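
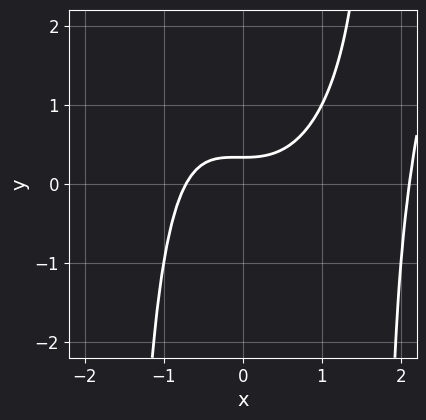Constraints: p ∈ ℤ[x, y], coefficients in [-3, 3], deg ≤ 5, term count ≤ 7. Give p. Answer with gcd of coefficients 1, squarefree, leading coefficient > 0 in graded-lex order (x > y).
x^4 - 2*x^3 - x^2*y + 3*y - 1

(a) The degree is 4 — no degree-3 curve has this shape.
(b) Matching integer coefficients to the picture gives p.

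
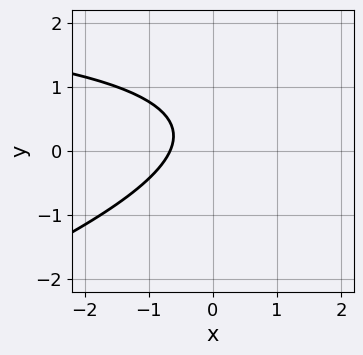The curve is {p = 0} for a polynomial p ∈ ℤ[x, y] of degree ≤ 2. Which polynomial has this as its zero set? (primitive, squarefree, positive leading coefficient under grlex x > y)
Degree: the shape is more complex than any degree-1 curve, so deg p = 2.
Reading off the gridlines: it misses every integer gridline on the y-axis.
Assembling these constraints gives the stated polynomial.

x*y - 3*y^2 - 3*x + 2*y - 2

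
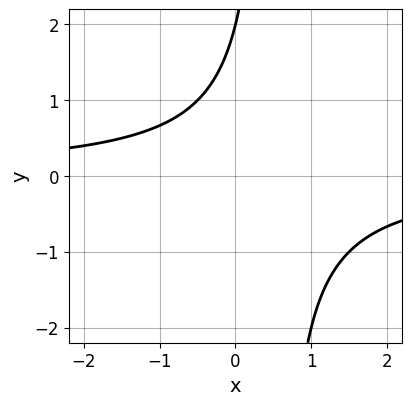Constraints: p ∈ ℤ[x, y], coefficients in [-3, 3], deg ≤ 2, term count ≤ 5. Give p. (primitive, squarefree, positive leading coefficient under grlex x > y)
2*x*y - y + 2

Degree: no degree-1 curve has this shape, so deg p = 2.
From the visible intercepts: it misses every integer gridline on the x-axis; one y-axis crossing is at y = 2.
Matching integer coefficients to the picture gives p.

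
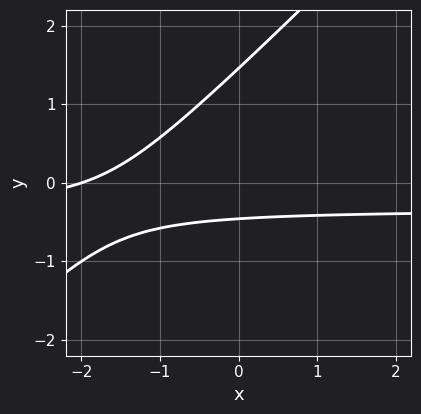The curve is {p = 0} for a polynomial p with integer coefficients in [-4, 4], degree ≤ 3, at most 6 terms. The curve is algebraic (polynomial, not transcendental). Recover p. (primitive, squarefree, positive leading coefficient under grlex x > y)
3*x*y - 3*y^2 + x + 3*y + 2

1. Degree: the shape is more complex than any degree-1 curve, so deg p = 2.
2. From the visible intercepts: it crosses the x-axis at the gridline x = -2.
3. Fitting integer coefficients to these (and the overall shape) gives p.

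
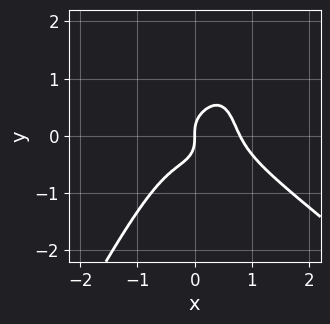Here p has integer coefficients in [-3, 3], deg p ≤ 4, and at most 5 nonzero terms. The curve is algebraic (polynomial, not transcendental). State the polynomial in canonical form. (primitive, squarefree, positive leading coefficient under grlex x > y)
(a) The degree is 4 — a generic line meets the curve in up to 4 points.
(b) Against the integer gridlines: it crosses the y-axis at the gridline y = 0; it crosses the x-axis at the gridline x = 0.
(c) The integer polynomial consistent with all of this is the stated p.

2*x^4 + 3*x^3*y - x*y^3 + 2*y^3 - x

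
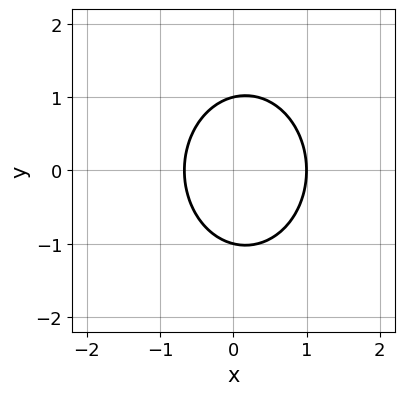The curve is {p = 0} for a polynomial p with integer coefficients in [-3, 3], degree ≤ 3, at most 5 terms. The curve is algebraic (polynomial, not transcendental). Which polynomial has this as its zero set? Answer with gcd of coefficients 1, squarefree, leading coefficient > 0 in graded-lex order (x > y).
(a) The degree is 2 — the shape is more complex than any degree-1 curve.
(b) Symmetries: mirror symmetry y ↦ −y ⇒ only even powers of y.
(c) Against the integer gridlines: one x-axis crossing is at x = 1; the y-axis gridline crossings are at y ∈ {-1, 1}.
(d) The integer polynomial consistent with all of this is the stated p.

3*x^2 + 2*y^2 - x - 2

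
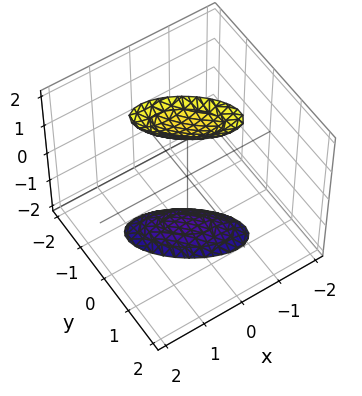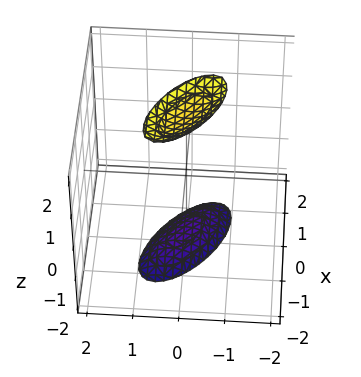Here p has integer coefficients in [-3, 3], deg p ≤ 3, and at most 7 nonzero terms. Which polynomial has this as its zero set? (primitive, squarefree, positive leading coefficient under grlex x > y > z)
1. The picture has 2 separate pieces. Treating them together as one polynomial.
2. Degree: a generic line meets the surface in up to 2 points, so deg p = 2.
3. Checking where it meets the axes: it misses every integer gridline on the y-axis; no x-intercept at any integer in the box.
4. Fitting integer coefficients to these (and the overall shape) gives p.

2*x^2 + 3*x*y + 3*y^2 - z^2 + 3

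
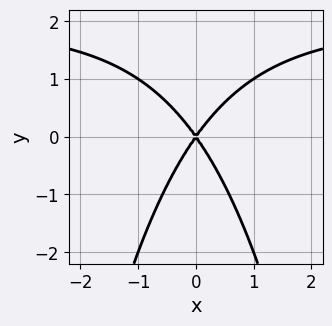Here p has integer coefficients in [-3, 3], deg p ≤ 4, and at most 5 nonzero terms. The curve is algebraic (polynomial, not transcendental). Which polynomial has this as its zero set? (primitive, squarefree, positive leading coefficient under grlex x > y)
(a) Degree: no degree-2 curve has this shape, so deg p = 3.
(b) Symmetries: it's symmetric under x → −x, forcing even powers of x.
(c) Reading off the gridlines: it crosses the y-axis at the gridline y = 0; it meets the x-axis at x = 0 (among the integer gridlines).
(d) Matching integer coefficients to the picture gives p.

x^2*y - 2*x^2 + y^2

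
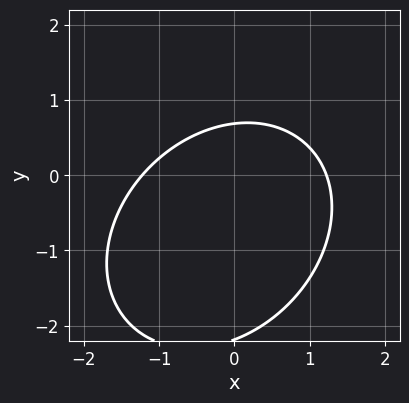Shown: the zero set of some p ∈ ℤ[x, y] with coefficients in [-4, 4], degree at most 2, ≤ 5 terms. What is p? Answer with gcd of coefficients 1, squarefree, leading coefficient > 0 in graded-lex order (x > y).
2*x^2 - x*y + 2*y^2 + 3*y - 3

1. The degree is 2 — a generic line meets the curve in up to 2 points.
2. Putting this together gives p.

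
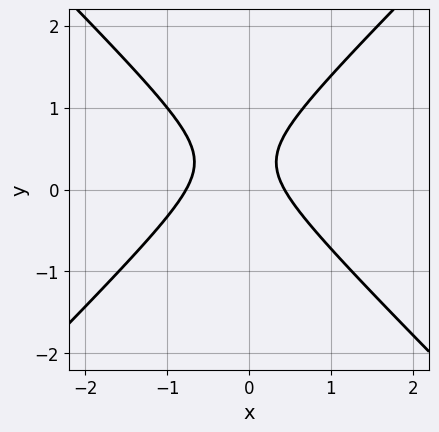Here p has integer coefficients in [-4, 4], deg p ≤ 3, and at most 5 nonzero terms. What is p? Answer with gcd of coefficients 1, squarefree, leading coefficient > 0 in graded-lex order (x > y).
First, deg p = 2. The shape is more complex than any degree-1 curve.
Next, reading off the gridlines: it misses every integer gridline on the y-axis.
Finally, putting this together gives p.

3*x^2 - 3*y^2 + x + 2*y - 1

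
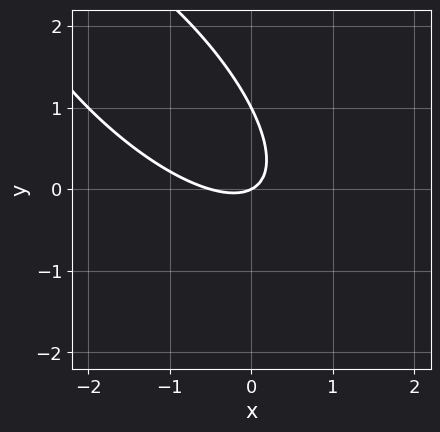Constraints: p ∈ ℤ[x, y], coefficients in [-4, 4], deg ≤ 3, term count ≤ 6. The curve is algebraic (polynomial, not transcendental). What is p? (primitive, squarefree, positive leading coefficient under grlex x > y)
2*x^2 + 3*x*y + 2*y^2 + x - 2*y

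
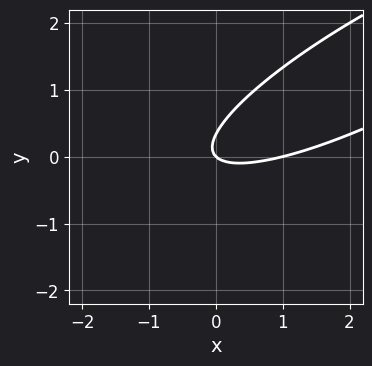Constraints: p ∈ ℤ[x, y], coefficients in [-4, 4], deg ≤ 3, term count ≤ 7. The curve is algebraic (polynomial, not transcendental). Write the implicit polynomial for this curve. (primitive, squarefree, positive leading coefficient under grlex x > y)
1. deg p = 2.
2. Reading off the gridlines: among the integer gridlines, it crosses the x-axis at x ∈ {0, 1}; it crosses the y-axis at the gridline y = 0.
3. Assembling these constraints gives the stated polynomial.

x^2 - 3*x*y + 3*y^2 - x - y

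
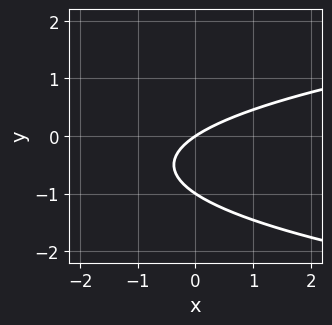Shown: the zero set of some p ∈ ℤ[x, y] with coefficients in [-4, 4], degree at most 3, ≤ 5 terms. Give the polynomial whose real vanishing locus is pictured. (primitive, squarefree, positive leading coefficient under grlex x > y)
3*y^2 - 2*x + 3*y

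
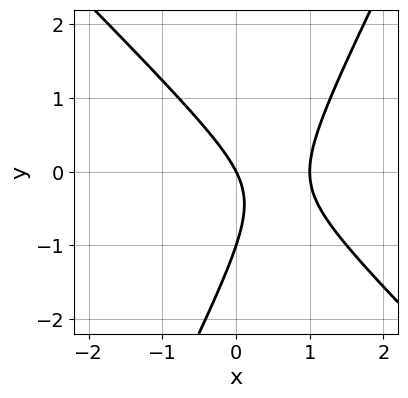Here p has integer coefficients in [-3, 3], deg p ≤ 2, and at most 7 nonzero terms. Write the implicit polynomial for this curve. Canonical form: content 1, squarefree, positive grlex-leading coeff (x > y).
2*x^2 + x*y - y^2 - 2*x - y

(a) deg p = 2.
(b) From the visible intercepts: among the integer gridlines, it crosses the y-axis at y ∈ {-1, 0}; the x-axis gridline crossings are at x ∈ {0, 1}.
(c) Matching integer coefficients to the picture gives p.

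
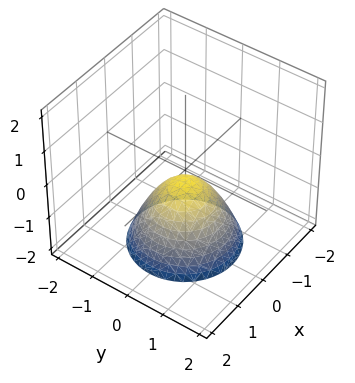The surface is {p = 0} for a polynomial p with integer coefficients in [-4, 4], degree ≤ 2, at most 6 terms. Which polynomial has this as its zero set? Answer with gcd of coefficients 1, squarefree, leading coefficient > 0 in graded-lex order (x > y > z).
1. The degree is 2 — no degree-1 surface has this shape.
2. Symmetries: the z-axis is an axis of rotation, so x and y enter only as x² + y².
3. Reading off the gridlines: no y-intercept at any integer in the box; a circular section at z = -2 has radius between 1 and 2.
4. Solving for integer coefficients yields p as stated.

3*x^2 + 3*y^2 + 3*z + 1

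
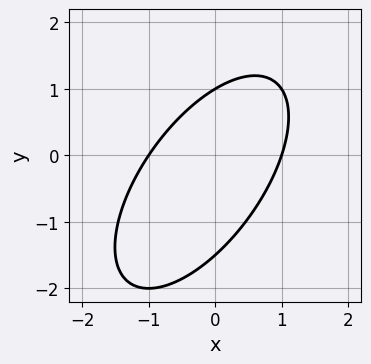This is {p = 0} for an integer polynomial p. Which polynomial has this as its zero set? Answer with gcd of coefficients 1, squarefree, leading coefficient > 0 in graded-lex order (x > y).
3*x^2 - 3*x*y + 2*y^2 + y - 3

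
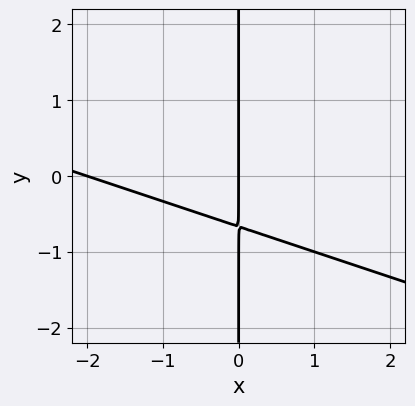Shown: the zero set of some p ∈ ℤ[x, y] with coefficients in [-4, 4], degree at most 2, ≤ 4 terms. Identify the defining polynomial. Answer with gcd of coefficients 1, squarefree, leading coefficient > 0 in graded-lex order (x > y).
First, degree: no degree-1 curve has this shape, so deg p = 2.
Then, against the integer gridlines: among the integer gridlines, it crosses the x-axis at x ∈ {-2, 0}; the visible y-axis segment lies entirely on the curve.
Finally, these observations pin down the coefficients.

x^2 + 3*x*y + 2*x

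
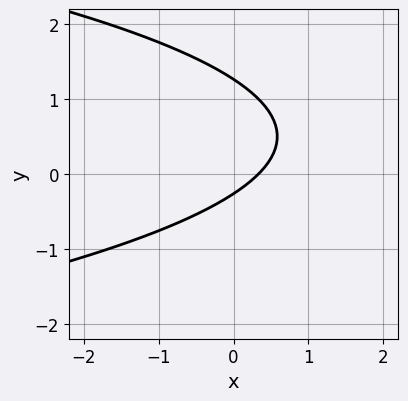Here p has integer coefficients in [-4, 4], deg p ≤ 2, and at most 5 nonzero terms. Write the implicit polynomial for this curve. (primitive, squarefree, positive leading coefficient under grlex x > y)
3*y^2 + 3*x - 3*y - 1

(a) Degree: no degree-1 curve has this shape, so deg p = 2.
(b) The integer polynomial consistent with all of this is the stated p.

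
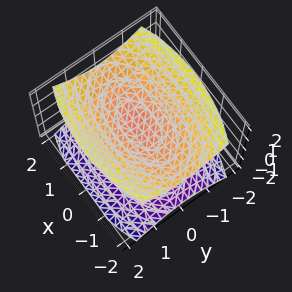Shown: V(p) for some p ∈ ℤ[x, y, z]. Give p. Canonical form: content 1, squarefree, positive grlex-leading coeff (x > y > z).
First, I count 2 distinct pieces. They look like related sheets of one shape, so recover p as a whole.
Then, the degree is 2 — two sheets facing apart; a quadric.
Then, symmetries: it's symmetric under y → −y, forcing even powers of y; mirror symmetry x ↦ −x ⇒ only even powers of x; the z ↦ −z reflection is a symmetry, so z appears only in even powers.
Then, from the visible intercepts: the surface avoids every integer x-axis point in the box; no y-intercept at any integer in the box.
Finally, matching integer coefficients to the picture gives p.

x^2 + 3*y^2 - 3*z^2 + 1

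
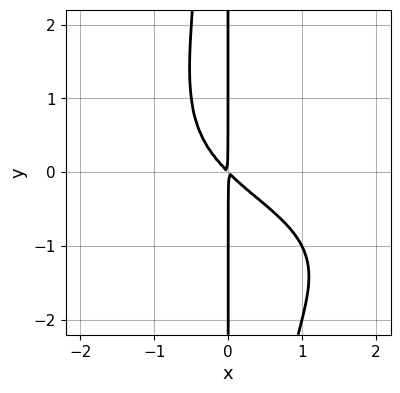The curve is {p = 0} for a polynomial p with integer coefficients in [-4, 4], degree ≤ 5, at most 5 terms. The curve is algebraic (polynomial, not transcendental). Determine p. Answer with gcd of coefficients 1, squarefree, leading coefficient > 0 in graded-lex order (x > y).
x^2*y^2 + x^2*y + 2*x^2 + 2*x*y

(a) deg p = 4. A generic line meets the curve in up to 4 points.
(b) Observable constraints: every point of the y-axis in the box is on the curve.
(c) Matching integer coefficients to the picture gives p.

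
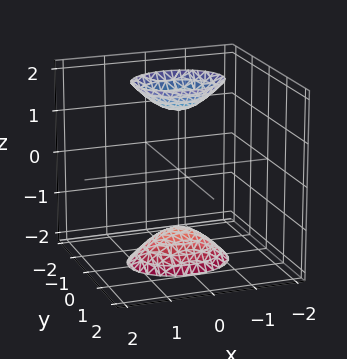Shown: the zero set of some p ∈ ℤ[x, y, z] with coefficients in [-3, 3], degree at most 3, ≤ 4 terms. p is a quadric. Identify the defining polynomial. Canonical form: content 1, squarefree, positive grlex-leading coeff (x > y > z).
2*x^2 + 3*y^2 - z^2 + 2

There are 2 components.
deg p = 2.
Symmetries: it's symmetric under x → −x, forcing even powers of x; mirror symmetry z ↦ −z ⇒ only even powers of z; the y ↦ −y reflection is a symmetry, so y appears only in even powers.
From the axis intercepts and sections: the surface avoids every integer x-axis point in the box; the surface avoids every integer y-axis point in the box.
Solving for integer coefficients yields p as stated.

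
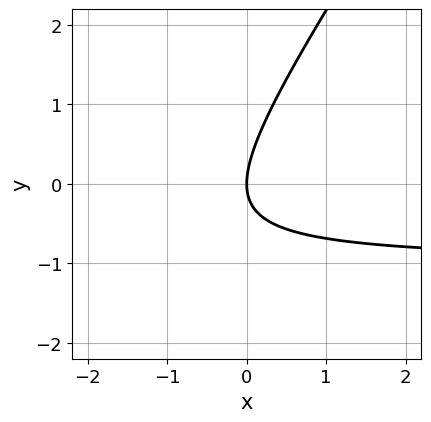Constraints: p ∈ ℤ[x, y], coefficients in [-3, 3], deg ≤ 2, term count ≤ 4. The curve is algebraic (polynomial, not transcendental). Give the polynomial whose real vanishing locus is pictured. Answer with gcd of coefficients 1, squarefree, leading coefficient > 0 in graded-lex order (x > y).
3*x*y - 2*y^2 + 3*x

(a) deg p = 2. No degree-1 curve has this shape.
(b) Reading off the gridlines: it meets the y-axis at y = 0 (among the integer gridlines); one x-axis crossing is at x = 0.
(c) The integer polynomial consistent with all of this is the stated p.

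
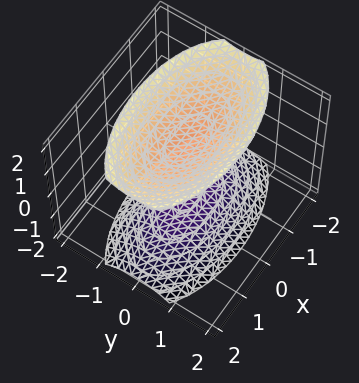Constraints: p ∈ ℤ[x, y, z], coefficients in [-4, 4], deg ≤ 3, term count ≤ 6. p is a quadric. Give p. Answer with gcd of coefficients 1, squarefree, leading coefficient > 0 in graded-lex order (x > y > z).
x^2 + 3*y^2 - 2*z^2 + 3

First, the picture has 2 separate pieces. They look like related sheets of one shape, so recover p as a whole.
Next, degree: two separate bowl-shaped sheets opening away from each other; a quadric, so deg p = 2.
Then, symmetries: mirror symmetry y ↦ −y ⇒ only even powers of y; mirror symmetry z ↦ −z ⇒ only even powers of z; the x ↦ −x reflection is a symmetry, so x appears only in even powers.
Then, observable constraints: the surface avoids every integer y-axis point in the box; the surface avoids every integer x-axis point in the box.
Finally, putting this together gives p.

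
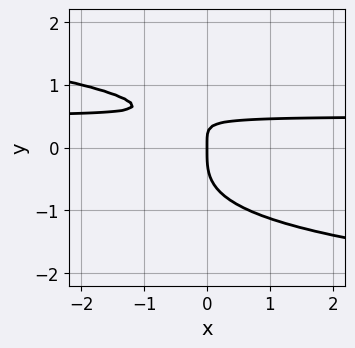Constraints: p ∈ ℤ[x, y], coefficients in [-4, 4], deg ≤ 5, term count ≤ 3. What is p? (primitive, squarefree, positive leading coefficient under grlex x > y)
First, the degree is 4 — a generic line meets the curve in up to 4 points.
Next, from the axis intercepts and sections: it meets the x-axis at x = 0 (among the integer gridlines); one y-axis crossing is at y = 0.
Finally, fitting integer coefficients to these (and the overall shape) gives p.

2*y^4 + 2*x*y - x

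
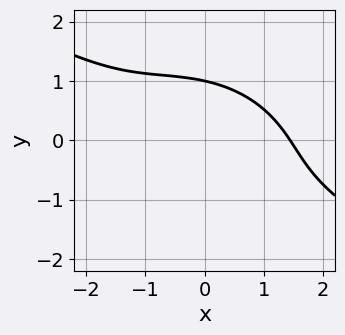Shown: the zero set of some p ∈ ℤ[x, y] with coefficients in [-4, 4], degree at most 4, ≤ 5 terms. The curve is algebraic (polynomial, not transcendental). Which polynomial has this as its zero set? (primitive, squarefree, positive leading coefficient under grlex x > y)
x^3 + 2*x^2*y + 2*x*y^2 + 3*y^3 - 3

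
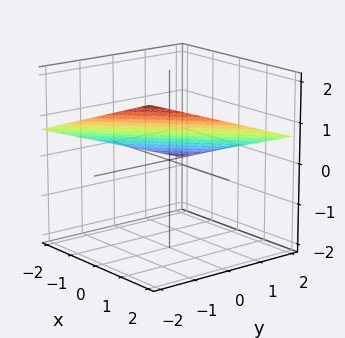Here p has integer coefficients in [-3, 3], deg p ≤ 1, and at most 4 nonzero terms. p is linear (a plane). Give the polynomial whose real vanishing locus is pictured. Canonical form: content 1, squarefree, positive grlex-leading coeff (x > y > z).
x - y - 3*z + 2

The degree is 1 — every cross-section is a straight line — this is a plane.
Against the integer gridlines: it crosses the x-axis at the gridline x = -2; it crosses the y-axis at the gridline y = 2.
Together with the visible shape, these determine p as stated.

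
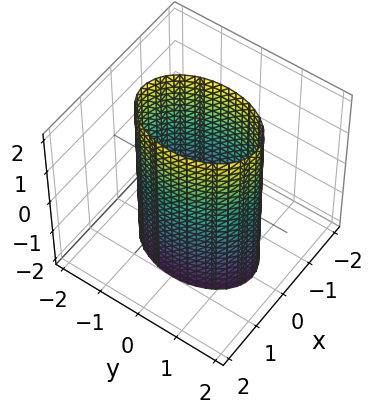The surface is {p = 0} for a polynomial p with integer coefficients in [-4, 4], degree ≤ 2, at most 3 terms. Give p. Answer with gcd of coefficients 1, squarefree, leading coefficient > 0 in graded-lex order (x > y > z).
2*x^2 + y^2 - 2

(a) Degree: constant cross-section along one axis; a quadric, so deg p = 2.
(b) Symmetries: the z ↦ −z reflection is a symmetry, so z appears only in even powers; mirror symmetry y ↦ −y ⇒ only even powers of y; the x ↦ −x reflection is a symmetry, so x appears only in even powers.
(c) Against the integer gridlines: it misses every integer gridline on the z-axis; the x-axis gridline crossings are at x ∈ {-1, 1}.
(d) Solving for integer coefficients yields p as stated.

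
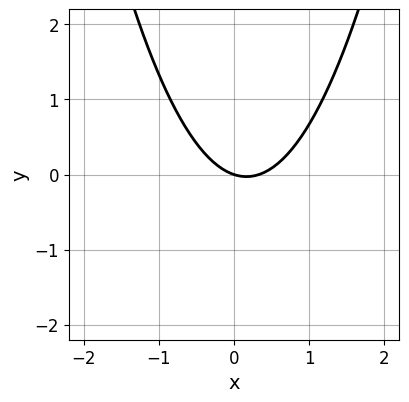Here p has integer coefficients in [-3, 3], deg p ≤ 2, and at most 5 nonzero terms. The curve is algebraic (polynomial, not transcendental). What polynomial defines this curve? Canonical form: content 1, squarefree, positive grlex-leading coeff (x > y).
3*x^2 - x - 3*y

First, the degree is 2 — no degree-1 curve has this shape.
Next, against the integer gridlines: one x-axis crossing is at x = 0; it crosses the y-axis at the gridline y = 0.
Finally, together with the visible shape, these determine p as stated.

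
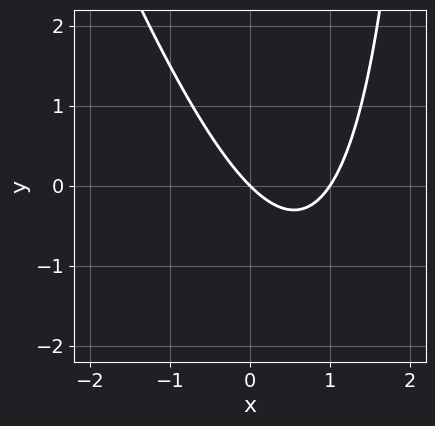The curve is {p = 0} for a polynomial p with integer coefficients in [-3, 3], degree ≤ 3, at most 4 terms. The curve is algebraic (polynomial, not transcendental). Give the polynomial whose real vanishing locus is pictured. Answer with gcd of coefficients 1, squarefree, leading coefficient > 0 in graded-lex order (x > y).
3*x^2 + x*y - 3*x - 3*y

(a) Degree: the shape is more complex than any degree-1 curve, so deg p = 2.
(b) Observable constraints: the x-axis gridline crossings are at x ∈ {0, 1}; one y-axis crossing is at y = 0.
(c) Together with the visible shape, these determine p as stated.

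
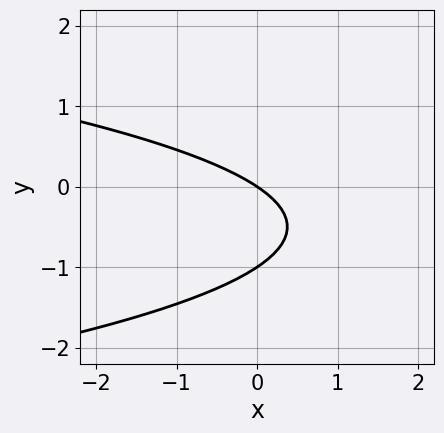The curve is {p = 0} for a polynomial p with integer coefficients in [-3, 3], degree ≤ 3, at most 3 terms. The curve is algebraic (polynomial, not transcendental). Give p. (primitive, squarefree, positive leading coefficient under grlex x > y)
(a) Degree: the shape is more complex than any degree-1 curve, so deg p = 2.
(b) From the visible intercepts: one x-axis crossing is at x = 0; among the integer gridlines, it crosses the y-axis at y ∈ {-1, 0}.
(c) Together with the visible shape, these determine p as stated.

3*y^2 + 2*x + 3*y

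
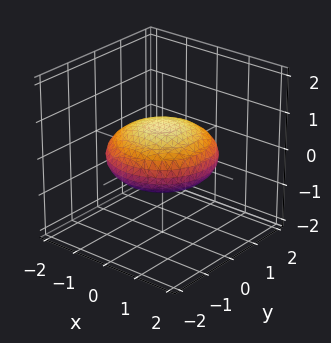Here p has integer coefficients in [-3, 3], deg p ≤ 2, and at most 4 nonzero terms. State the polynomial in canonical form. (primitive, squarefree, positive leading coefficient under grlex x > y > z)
1. deg p = 2.
2. Symmetries: rotational symmetry about the z-axis ⇒ p depends on x, y only through x² + y².
3. From the visible intercepts: a circular section at z = 0 has radius between 1 and 2.
4. Solving for integer coefficients yields p as stated.

x^2 + y^2 + 3*z^2 - 2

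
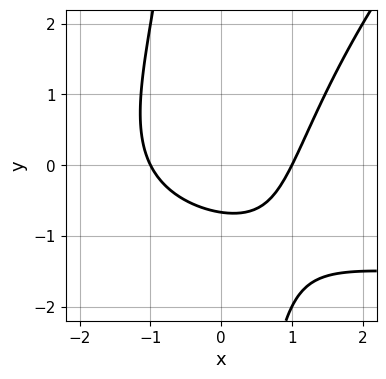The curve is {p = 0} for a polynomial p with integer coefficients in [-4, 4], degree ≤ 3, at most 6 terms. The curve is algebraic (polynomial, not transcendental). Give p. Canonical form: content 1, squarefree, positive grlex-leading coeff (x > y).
First, degree: the shape is more complex than any degree-2 curve, so deg p = 3.
Next, checking where it meets the axes: among the integer gridlines, it crosses the x-axis at x ∈ {-1, 1}.
Finally, assembling these constraints gives the stated polynomial.

x^2*y - x*y^2 + 2*x^2 - 3*y - 2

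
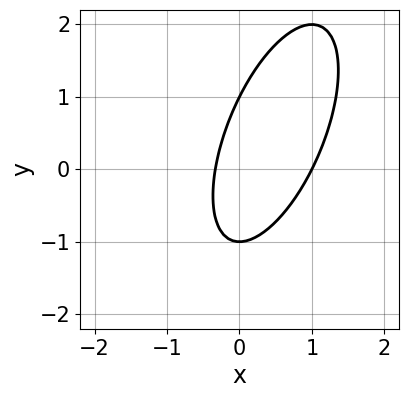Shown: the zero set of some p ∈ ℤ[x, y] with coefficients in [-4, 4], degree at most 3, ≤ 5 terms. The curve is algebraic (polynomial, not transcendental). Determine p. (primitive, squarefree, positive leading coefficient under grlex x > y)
3*x^2 - 2*x*y + y^2 - 2*x - 1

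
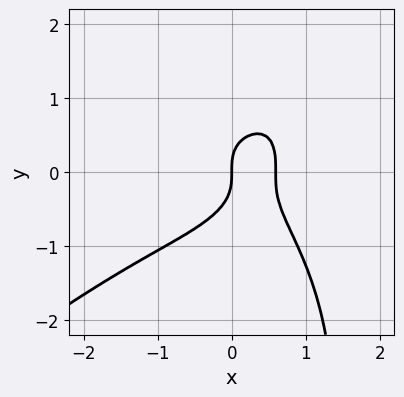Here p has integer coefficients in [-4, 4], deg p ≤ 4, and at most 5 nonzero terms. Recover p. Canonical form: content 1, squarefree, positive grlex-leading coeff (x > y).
x^4 - 2*x*y^3 + 3*y^3 + 3*x^2 - 2*x

The degree is 4 — a generic line meets the curve in up to 4 points.
Against the integer gridlines: one y-axis crossing is at y = 0; it meets the x-axis at x = 0 (among the integer gridlines).
Fitting integer coefficients to these (and the overall shape) gives p.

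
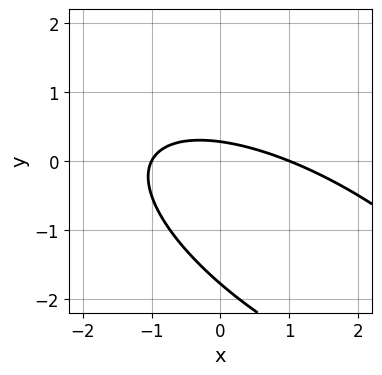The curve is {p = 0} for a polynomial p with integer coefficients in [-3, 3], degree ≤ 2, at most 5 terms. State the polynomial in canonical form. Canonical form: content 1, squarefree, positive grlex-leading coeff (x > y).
1. Degree: the shape is more complex than any degree-1 curve, so deg p = 2.
2. Checking where it meets the axes: among the integer gridlines, it crosses the x-axis at x ∈ {-1, 1}.
3. These observations pin down the coefficients.

x^2 + 2*x*y + 2*y^2 + 3*y - 1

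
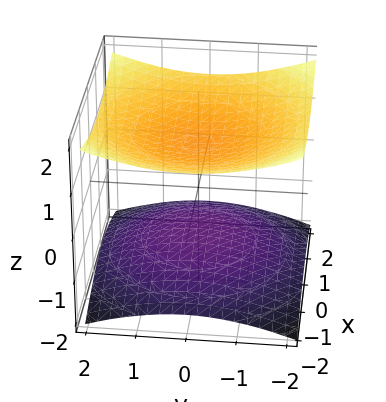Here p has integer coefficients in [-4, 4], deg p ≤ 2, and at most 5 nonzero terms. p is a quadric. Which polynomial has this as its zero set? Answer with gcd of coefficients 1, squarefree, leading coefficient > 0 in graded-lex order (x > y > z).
x^2 + y^2 - 3*z^2 + 3

1. There are 2 components. Treating them together as one polynomial.
2. deg p = 2. Two sheets facing apart; a quadric.
3. Symmetries: mirror symmetry z ↦ −z ⇒ only even powers of z; the z-axis is an axis of rotation, so x and y enter only as x² + y².
4. Checking where it meets the axes: no x-intercept at any integer in the box; the z-axis gridline crossings are at z ∈ {-1, 1}.
5. Fitting integer coefficients to these (and the overall shape) gives p.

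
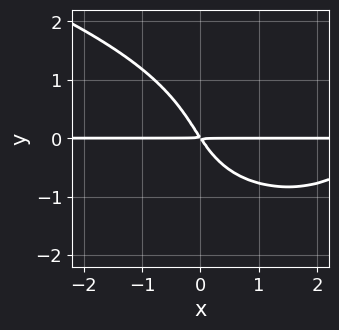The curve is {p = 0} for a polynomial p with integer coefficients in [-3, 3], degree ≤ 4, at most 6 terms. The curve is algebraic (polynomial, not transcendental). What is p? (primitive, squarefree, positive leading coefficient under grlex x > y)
First, the degree is 4 — a generic line meets the curve in up to 4 points.
Then, observable constraints: the visible x-axis segment lies entirely on the curve.
Finally, solving for integer coefficients yields p as stated.

y^4 - x^2*y + 3*x*y + 2*y^2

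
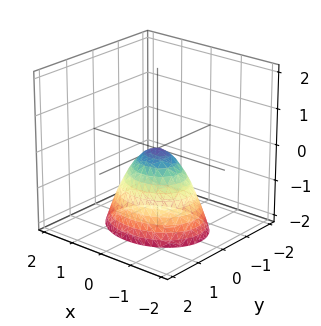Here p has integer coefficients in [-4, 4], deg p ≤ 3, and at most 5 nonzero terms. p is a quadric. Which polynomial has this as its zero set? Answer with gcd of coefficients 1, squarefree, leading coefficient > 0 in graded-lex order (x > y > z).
(a) Degree: a paraboloid; a quadric, so deg p = 2.
(b) Symmetries: mirror symmetry y ↦ −y ⇒ only even powers of y; the x ↦ −x reflection is a symmetry, so x appears only in even powers.
(c) Reading off the gridlines: it crosses the x-axis at the gridline x = 0; it meets the y-axis at y = 0 (among the integer gridlines); it crosses the z-axis at the gridline z = 0.
(d) Together with the visible shape, these determine p as stated.

2*x^2 + 3*y^2 + 2*z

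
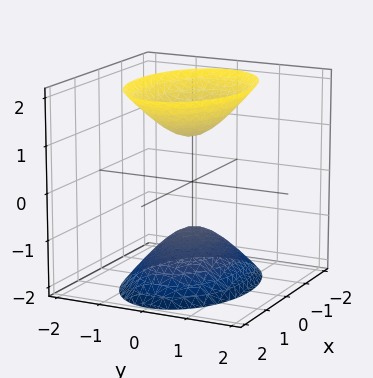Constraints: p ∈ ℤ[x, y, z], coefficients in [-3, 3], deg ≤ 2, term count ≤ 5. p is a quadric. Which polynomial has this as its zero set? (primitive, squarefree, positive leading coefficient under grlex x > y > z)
x^2 + 2*y^2 - z^2 + 1

The picture has 2 separate pieces. Treating them together as one polynomial.
deg p = 2. Two separate bowl-shaped sheets opening away from each other; a quadric.
Symmetries: the z ↦ −z reflection is a symmetry, so z appears only in even powers; it's symmetric under x → −x, forcing even powers of x; the y ↦ −y reflection is a symmetry, so y appears only in even powers.
Against the integer gridlines: it misses every integer gridline on the x-axis; no y-intercept at any integer in the box.
Putting this together gives p. Check: (0, 0, 1) on the z-axis lies on the surface, and p(0, 0, 1) = 0. ✓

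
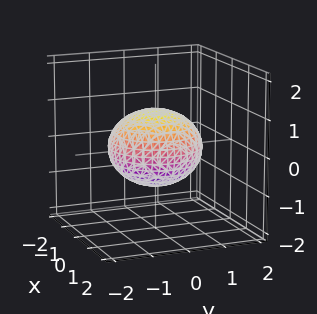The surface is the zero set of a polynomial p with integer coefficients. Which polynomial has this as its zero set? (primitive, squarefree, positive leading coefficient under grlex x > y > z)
(a) deg p = 2. Bounded and convex; a quadric.
(b) By symmetry, the z-axis is an axis of rotation, so x and y enter only as x² + y²; the z ↦ −z reflection is a symmetry, so z appears only in even powers.
(c) From the visible intercepts: the z-axis gridline crossings are at z ∈ {-1, 1}; a circular section at z = 0 has radius between 1 and 2.
(d) Matching integer coefficients to the picture gives p.

2*x^2 + 2*y^2 + 3*z^2 - 3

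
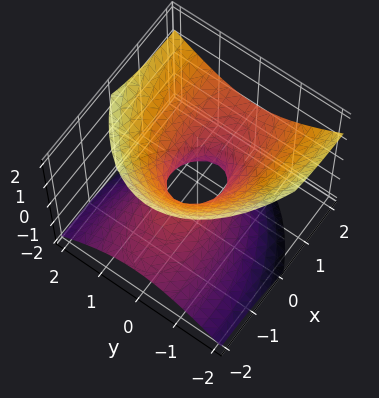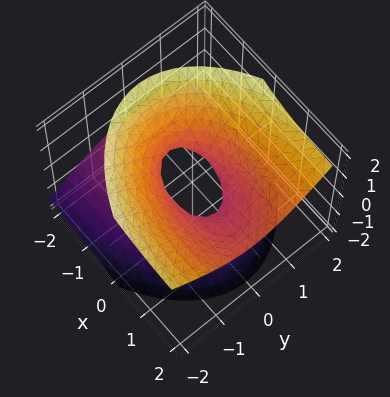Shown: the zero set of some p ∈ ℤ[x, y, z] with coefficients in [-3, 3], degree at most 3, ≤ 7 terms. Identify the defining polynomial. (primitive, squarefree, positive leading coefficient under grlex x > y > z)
First, degree: no degree-1 surface has this shape, so deg p = 2.
Then, from the visible intercepts: the x-axis gridline crossings are at x ∈ {-1, 1}; the surface avoids every integer z-axis point in the box.
Finally, the integer polynomial consistent with all of this is the stated p.

x^2 - 3*x*z + 3*y^2 - 3*z^2 - 1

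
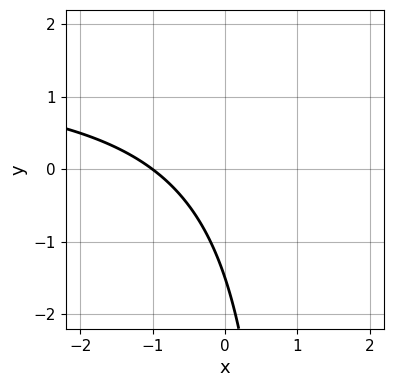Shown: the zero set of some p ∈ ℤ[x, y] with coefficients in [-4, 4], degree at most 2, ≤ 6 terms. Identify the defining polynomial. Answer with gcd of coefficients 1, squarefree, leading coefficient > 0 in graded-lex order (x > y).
2*x*y - 3*x - 2*y - 3

deg p = 2. No degree-1 curve has this shape.
Checking where it meets the axes: it crosses the x-axis at the gridline x = -1.
Assembling these constraints gives the stated polynomial.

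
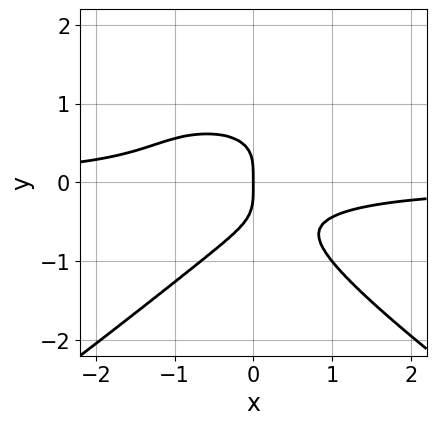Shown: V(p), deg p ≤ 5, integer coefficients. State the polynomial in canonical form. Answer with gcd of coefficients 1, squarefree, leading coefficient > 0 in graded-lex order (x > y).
1. Degree: a generic line meets the curve in up to 4 points, so deg p = 4.
2. From the axis intercepts and sections: it meets the y-axis at y = 0 (among the integer gridlines); one x-axis crossing is at x = 0.
3. The integer polynomial consistent with all of this is the stated p.

x^2*y^2 - 2*y^4 - 2*x^2*y - x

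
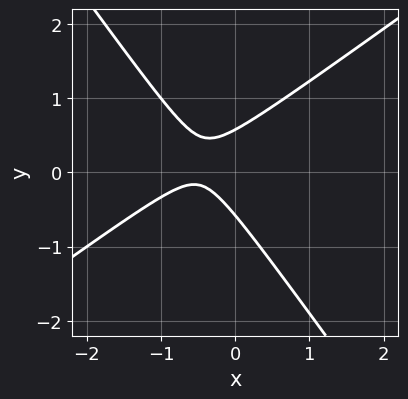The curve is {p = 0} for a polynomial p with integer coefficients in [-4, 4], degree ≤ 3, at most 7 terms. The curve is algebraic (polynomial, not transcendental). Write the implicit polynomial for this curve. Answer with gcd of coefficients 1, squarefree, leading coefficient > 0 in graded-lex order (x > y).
3*x^2 - 2*x*y - 3*y^2 + 3*x + 1

1. The degree is 2 — the shape is more complex than any degree-1 curve.
2. Checking where it meets the axes: no x-intercept at any integer in the box.
3. Solving for integer coefficients yields p as stated.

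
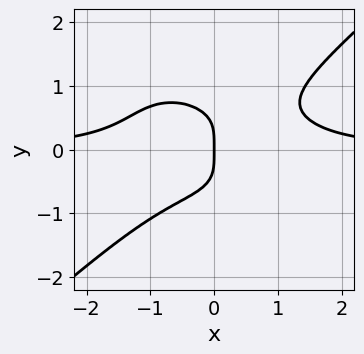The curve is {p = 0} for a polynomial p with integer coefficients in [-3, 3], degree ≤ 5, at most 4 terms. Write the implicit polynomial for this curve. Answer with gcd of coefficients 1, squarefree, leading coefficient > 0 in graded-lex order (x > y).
(a) The degree is 4 — a generic line meets the curve in up to 4 points.
(b) From the axis intercepts and sections: it meets the y-axis at y = 0 (among the integer gridlines); one x-axis crossing is at x = 0.
(c) Solving for integer coefficients yields p as stated.

2*x^3*y - 3*y^4 - 2*x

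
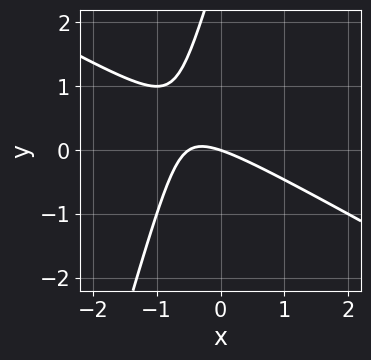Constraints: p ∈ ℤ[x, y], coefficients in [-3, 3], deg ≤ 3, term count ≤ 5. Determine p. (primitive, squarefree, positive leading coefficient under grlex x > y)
First, deg p = 2.
Then, reading off the gridlines: it crosses the x-axis at the gridline x = 0; it meets the y-axis at y = 0 (among the integer gridlines).
Finally, the integer polynomial consistent with all of this is the stated p.

2*x^2 + 3*x*y - y^2 + x + 3*y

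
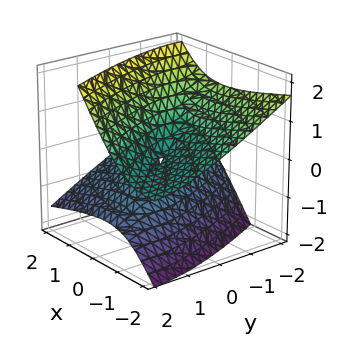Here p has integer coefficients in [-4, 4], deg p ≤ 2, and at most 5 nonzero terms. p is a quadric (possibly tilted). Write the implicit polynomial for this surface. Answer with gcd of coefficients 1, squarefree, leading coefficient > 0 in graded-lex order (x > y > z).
deg p = 2. No degree-1 surface has this shape.
From the visible intercepts: it crosses the z-axis at the gridline z = 0; it crosses the x-axis at the gridline x = 0; it meets the y-axis at y = 0 (among the integer gridlines).
Together with the visible shape, these determine p as stated.

x^2 + 2*x*y + 3*x*z + y^2 - 3*z^2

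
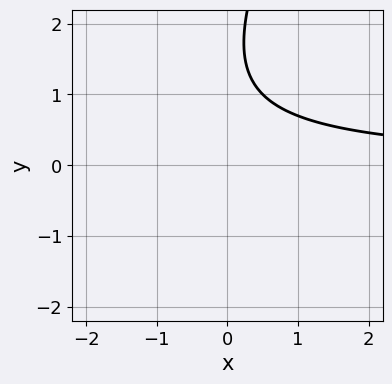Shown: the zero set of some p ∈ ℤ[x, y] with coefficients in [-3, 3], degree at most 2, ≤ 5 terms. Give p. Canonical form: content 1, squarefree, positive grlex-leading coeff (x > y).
2*x*y - y^2 + 3*y - 3

deg p = 2. A generic line meets the curve in up to 2 points.
Against the integer gridlines: it misses every integer gridline on the y-axis; it misses every integer gridline on the x-axis.
Putting this together gives p.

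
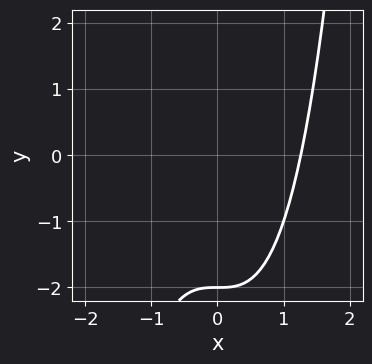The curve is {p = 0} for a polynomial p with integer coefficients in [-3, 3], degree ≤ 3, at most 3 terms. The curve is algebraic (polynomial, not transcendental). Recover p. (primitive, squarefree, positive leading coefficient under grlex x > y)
x^3 - y - 2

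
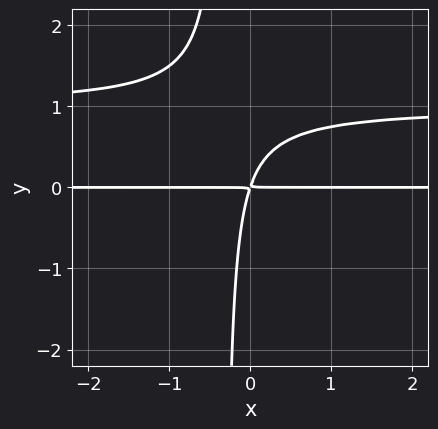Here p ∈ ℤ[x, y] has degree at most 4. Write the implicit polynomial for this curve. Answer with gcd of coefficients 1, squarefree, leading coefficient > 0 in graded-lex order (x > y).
3*x*y^2 - 3*x*y + y^2

Degree: the shape is more complex than any degree-2 curve, so deg p = 3.
Checking where it meets the axes: the visible x-axis segment lies entirely on the curve.
Solving for integer coefficients yields p as stated.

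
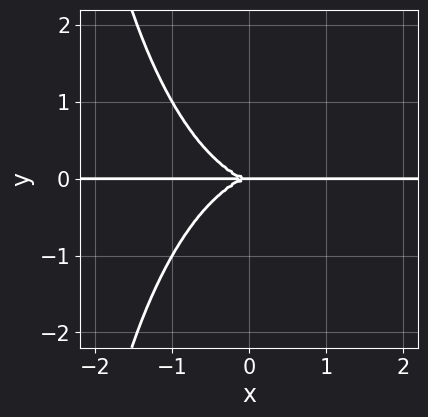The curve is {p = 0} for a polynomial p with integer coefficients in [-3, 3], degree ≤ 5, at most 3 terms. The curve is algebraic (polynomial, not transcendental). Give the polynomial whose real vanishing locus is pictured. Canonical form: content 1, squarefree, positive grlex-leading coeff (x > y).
2*x^3*y + x*y^3 + 3*y^3

(a) Degree: the shape is more complex than any degree-3 curve, so deg p = 4.
(b) Against the integer gridlines: it meets the y-axis at y = 0 (among the integer gridlines); every point of the x-axis in the box is on the curve.
(c) Putting this together gives p.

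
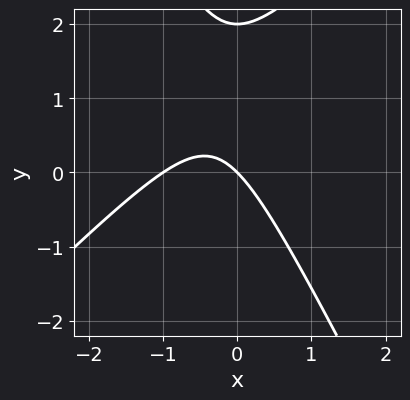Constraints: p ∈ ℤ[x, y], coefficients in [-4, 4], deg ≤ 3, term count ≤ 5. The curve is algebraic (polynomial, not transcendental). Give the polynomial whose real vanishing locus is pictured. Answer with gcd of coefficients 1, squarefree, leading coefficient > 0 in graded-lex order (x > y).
2*x^2 - x*y - y^2 + 2*x + 2*y

Degree: a generic line meets the curve in up to 2 points, so deg p = 2.
Checking where it meets the axes: the x-axis gridline crossings are at x ∈ {-1, 0}; the y-axis gridline crossings are at y ∈ {0, 2}.
Assembling these constraints gives the stated polynomial.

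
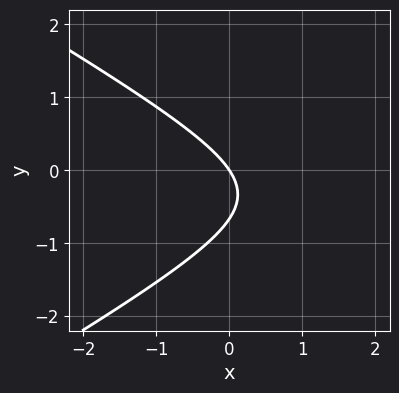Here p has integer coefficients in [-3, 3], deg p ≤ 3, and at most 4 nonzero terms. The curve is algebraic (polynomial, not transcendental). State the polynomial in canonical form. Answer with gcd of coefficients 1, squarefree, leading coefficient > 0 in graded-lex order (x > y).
The degree is 2 — no degree-1 curve has this shape.
Reading off the gridlines: it meets the x-axis at x = 0 (among the integer gridlines); it crosses the y-axis at the gridline y = 0.
These observations pin down the coefficients.

x^2 - 3*y^2 - 3*x - 2*y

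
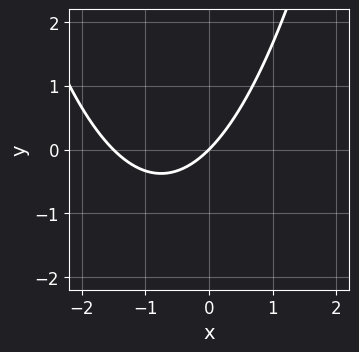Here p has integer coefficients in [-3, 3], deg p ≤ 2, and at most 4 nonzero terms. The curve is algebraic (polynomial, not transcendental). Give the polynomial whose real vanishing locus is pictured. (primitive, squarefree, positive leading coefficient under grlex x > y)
(a) The degree is 2 — a generic line meets the curve in up to 2 points.
(b) Observable constraints: it meets the x-axis at x = 0 (among the integer gridlines); it meets the y-axis at y = 0 (among the integer gridlines).
(c) Together with the visible shape, these determine p as stated.

2*x^2 + 3*x - 3*y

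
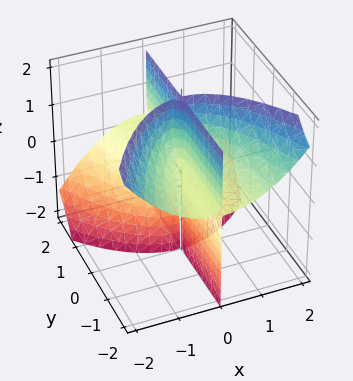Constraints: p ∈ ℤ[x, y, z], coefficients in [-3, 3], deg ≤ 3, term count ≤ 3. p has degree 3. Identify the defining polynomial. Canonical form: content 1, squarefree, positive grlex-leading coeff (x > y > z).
(a) I count 3 distinct pieces. They look like related sheets of one shape, so recover p as a whole.
(b) Degree: no degree-2 surface has this shape, so deg p = 3.
(c) From the visible intercepts: every point of the y-axis in the box is on the surface; one x-axis crossing is at x = 0; every point of the z-axis in the box is on the surface.
(d) The integer polynomial consistent with all of this is the stated p.

2*x^3 + 3*x*y*z - x*y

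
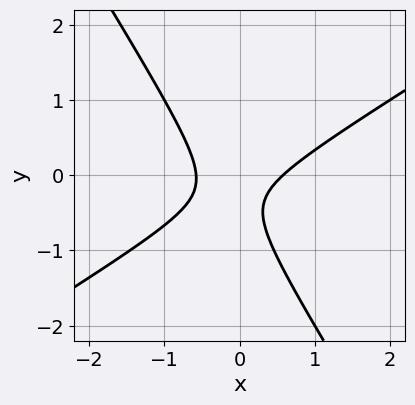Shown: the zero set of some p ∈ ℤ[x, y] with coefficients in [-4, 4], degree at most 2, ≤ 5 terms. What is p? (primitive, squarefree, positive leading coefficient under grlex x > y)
3*x^2 - 3*x*y - 3*y^2 - 2*y - 1

deg p = 2. A generic line meets the curve in up to 2 points.
From the axis intercepts and sections: it misses every integer gridline on the y-axis.
Solving for integer coefficients yields p as stated.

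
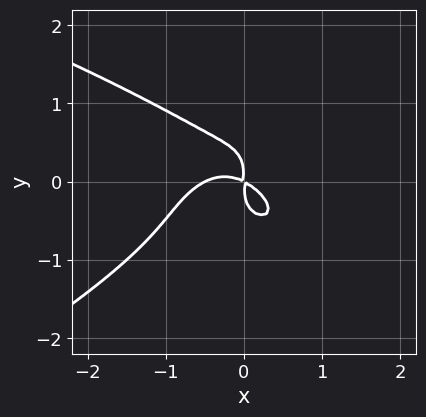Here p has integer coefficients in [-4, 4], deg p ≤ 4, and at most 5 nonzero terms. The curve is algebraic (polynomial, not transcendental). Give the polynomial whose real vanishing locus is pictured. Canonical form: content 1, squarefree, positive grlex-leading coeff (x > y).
x*y^3 - 3*y^4 - 2*x^3 - x^2 - 2*x*y

Degree: the shape is more complex than any degree-3 curve, so deg p = 4.
Matching integer coefficients to the picture gives p.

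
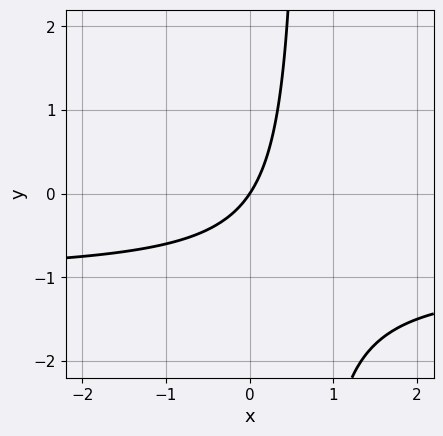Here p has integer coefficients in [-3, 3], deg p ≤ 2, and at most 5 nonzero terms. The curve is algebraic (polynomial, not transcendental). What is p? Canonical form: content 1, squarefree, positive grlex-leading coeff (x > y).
(a) The degree is 2 — no degree-1 curve has this shape.
(b) Reading off the gridlines: one y-axis crossing is at y = 0; it crosses the x-axis at the gridline x = 0.
(c) Putting this together gives p.

3*x*y + 3*x - 2*y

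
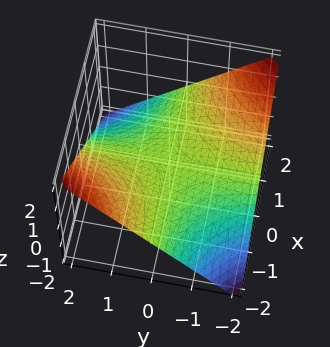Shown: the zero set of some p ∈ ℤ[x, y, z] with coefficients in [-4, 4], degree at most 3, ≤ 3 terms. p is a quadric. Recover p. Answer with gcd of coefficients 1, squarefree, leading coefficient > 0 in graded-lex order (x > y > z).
(a) The degree is 2 — a saddle surface; a quadric.
(b) From the visible intercepts: every point of the x-axis in the box is on the surface; it meets the z-axis at z = 0 (among the integer gridlines); every point of the y-axis in the box is on the surface.
(c) Fitting integer coefficients to these (and the overall shape) gives p.

x*y + 2*z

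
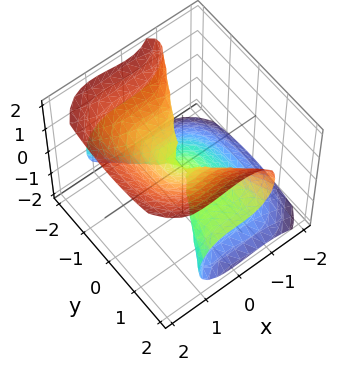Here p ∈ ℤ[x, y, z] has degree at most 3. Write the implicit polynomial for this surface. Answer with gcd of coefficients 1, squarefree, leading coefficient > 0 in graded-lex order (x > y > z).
3*x^3 - 2*x^2*z + 2*y^2*z - 2*z^3

(a) deg p = 3. The shape is more complex than any degree-2 surface.
(b) Observable constraints: it meets the x-axis at x = 0 (among the integer gridlines); the visible y-axis segment lies entirely on the surface; it crosses the z-axis at the gridline z = 0.
(c) Assembling these constraints gives the stated polynomial.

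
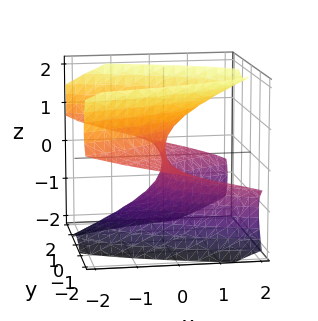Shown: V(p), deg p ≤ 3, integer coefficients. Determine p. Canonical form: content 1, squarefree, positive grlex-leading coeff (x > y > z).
Degree: a generic line meets the surface in up to 3 points, so deg p = 3.
From the axis intercepts and sections: it meets the x-axis at x = 0 (among the integer gridlines); it crosses the z-axis at the gridline z = 0.
Assembling these constraints gives the stated polynomial. Check: (0, 2, 0) on the y-axis lies on the surface, and p(0, 2, 0) = 0. ✓

x*z^2 + 3*y^2*z - 2*z^3 + 3*x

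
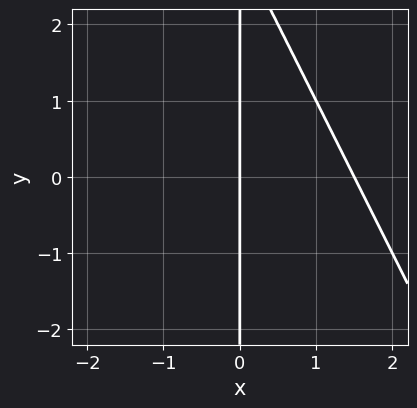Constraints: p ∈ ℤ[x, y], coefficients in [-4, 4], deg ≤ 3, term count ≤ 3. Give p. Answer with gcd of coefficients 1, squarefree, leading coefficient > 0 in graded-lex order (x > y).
2*x^2 + x*y - 3*x

(a) deg p = 2. No degree-1 curve has this shape.
(b) Against the integer gridlines: one x-axis crossing is at x = 0; every point of the y-axis in the box is on the curve.
(c) These observations pin down the coefficients.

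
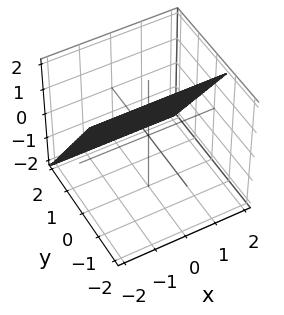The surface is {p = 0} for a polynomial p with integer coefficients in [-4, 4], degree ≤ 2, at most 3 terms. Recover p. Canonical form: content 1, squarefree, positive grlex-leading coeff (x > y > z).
(a) The degree is 1 — every cross-section is a straight line — this is a plane.
(b) Observable constraints: it meets the z-axis at z = 1 (among the integer gridlines); the surface avoids every integer x-axis point in the box.
(c) These observations pin down the coefficients.

3*y + 2*z - 2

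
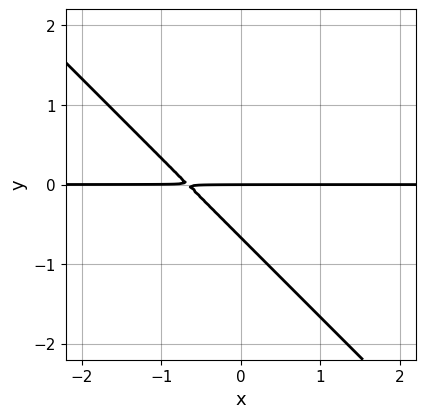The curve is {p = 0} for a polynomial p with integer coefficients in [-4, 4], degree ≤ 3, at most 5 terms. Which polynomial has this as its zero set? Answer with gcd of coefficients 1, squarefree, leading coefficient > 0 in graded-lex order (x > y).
3*x*y + 3*y^2 + 2*y

1. The degree is 2 — no degree-1 curve has this shape.
2. From the axis intercepts and sections: it crosses the y-axis at the gridline y = 0; the visible x-axis segment lies entirely on the curve.
3. Matching integer coefficients to the picture gives p.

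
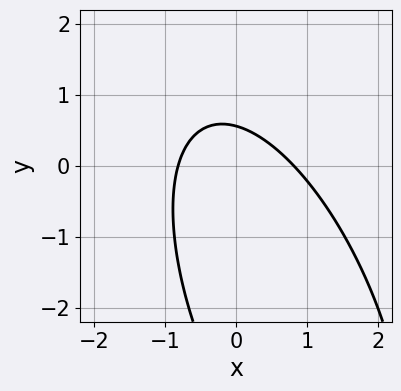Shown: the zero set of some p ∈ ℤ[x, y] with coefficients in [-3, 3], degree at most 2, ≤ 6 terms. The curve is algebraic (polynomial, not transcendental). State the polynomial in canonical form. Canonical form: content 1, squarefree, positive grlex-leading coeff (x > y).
(a) Degree: no degree-1 curve has this shape, so deg p = 2.
(b) The integer polynomial consistent with all of this is the stated p.

3*x^2 + 2*x*y + y^2 + 3*y - 2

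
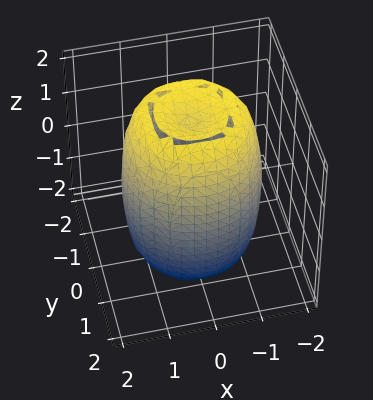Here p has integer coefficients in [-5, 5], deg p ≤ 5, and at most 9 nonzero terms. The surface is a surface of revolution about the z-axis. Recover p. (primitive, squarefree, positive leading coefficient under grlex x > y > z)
First, degree: the shape is more complex than any degree-3 surface, so deg p = 4.
Then, symmetries: rotational symmetry about the z-axis ⇒ p depends on x, y only through x² + y².
Then, against the integer gridlines: a circular section at z = 0 has radius between 1 and 2.
Finally, matching integer coefficients to the picture gives p.

2*x^4 + 4*x^2*y^2 + 2*y^4 - 3*x^2 - 3*y^2 + z^2 - 3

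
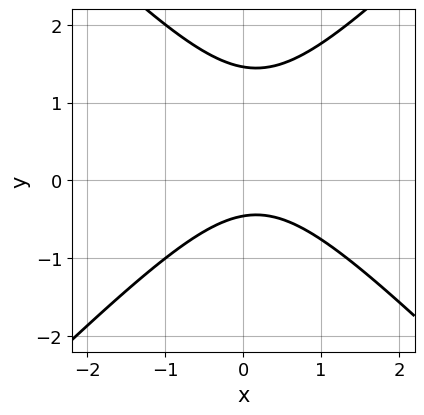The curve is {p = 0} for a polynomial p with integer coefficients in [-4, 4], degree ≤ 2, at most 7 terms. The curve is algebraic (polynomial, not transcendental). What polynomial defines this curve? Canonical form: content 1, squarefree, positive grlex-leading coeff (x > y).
The degree is 2 — no degree-1 curve has this shape.
From the axis intercepts and sections: it misses every integer gridline on the x-axis.
Solving for integer coefficients yields p as stated.

3*x^2 - 3*y^2 - x + 3*y + 2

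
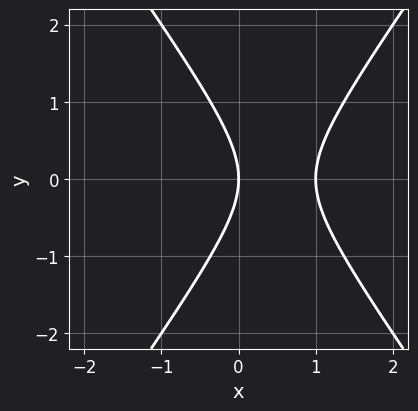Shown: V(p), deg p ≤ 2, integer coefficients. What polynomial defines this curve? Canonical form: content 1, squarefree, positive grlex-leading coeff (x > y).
2*x^2 - y^2 - 2*x

(a) The degree is 2 — no degree-1 curve has this shape.
(b) Symmetries: it's symmetric under y → −y, forcing even powers of y.
(c) Checking where it meets the axes: one y-axis crossing is at y = 0; among the integer gridlines, it crosses the x-axis at x ∈ {0, 1}.
(d) Putting this together gives p.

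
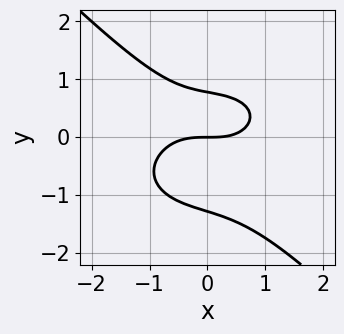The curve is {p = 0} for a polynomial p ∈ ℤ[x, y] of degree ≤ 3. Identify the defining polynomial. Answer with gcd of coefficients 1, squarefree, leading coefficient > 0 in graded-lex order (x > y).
(a) deg p = 3.
(b) Checking where it meets the axes: it meets the x-axis at x = 0 (among the integer gridlines); it crosses the y-axis at the gridline y = 0.
(c) Fitting integer coefficients to these (and the overall shape) gives p.

x^3 + x*y^2 + 2*y^3 + y^2 - 2*y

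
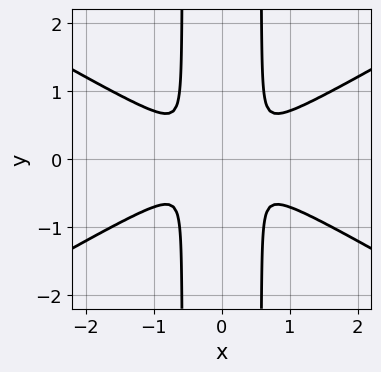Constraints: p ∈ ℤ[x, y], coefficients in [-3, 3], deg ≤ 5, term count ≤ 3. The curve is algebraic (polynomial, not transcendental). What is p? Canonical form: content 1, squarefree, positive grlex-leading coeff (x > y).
x^4 - 3*x^2*y^2 + y^2

First, deg p = 4. The shape is more complex than any degree-3 curve.
Next, symmetries: it's symmetric under y → −y, forcing even powers of y; mirror symmetry x ↦ −x ⇒ only even powers of x.
Finally, these observations pin down the coefficients.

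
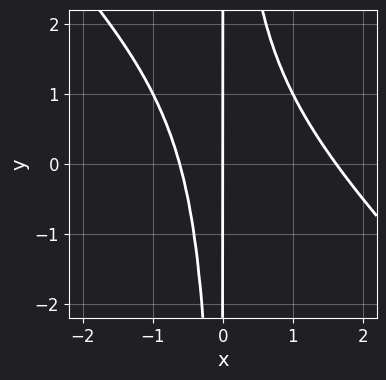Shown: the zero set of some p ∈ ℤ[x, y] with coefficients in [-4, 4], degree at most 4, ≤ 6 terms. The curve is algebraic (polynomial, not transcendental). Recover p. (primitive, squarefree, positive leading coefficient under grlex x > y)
First, degree: the shape is more complex than any degree-2 curve, so deg p = 3.
Next, observable constraints: the visible y-axis segment lies entirely on the curve; it meets the x-axis at x = 0 (among the integer gridlines).
Finally, these observations pin down the coefficients.

x^3 + x^2*y - x^2 - x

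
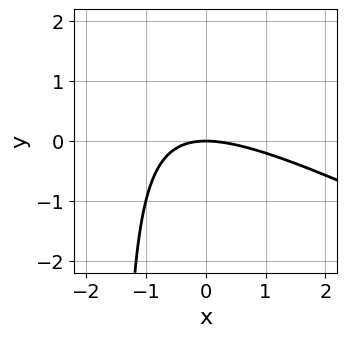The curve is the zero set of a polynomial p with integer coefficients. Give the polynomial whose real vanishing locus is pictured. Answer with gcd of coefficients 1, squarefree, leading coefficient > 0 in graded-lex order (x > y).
x^2 + 2*x*y + 3*y

1. Degree: a generic line meets the curve in up to 2 points, so deg p = 2.
2. Checking where it meets the axes: one x-axis crossing is at x = 0; it meets the y-axis at y = 0 (among the integer gridlines).
3. Assembling these constraints gives the stated polynomial.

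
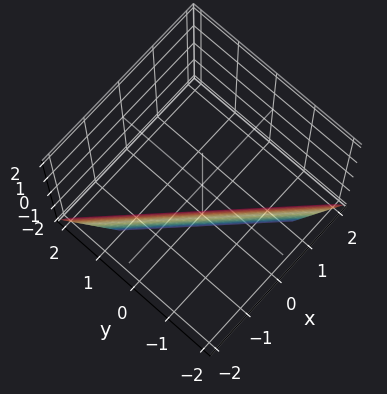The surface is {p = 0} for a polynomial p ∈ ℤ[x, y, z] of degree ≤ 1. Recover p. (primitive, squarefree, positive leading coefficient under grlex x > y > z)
The degree is 1 — every cross-section is a straight line — this is a plane.
Reading off the gridlines: it meets the z-axis at z = -2 (among the integer gridlines); one y-axis crossing is at y = -1.
These observations pin down the coefficients. Check: (-1, 0, 0) on the x-axis lies on the surface, and p(-1, 0, 0) = 0. ✓

2*x + 2*y + z + 2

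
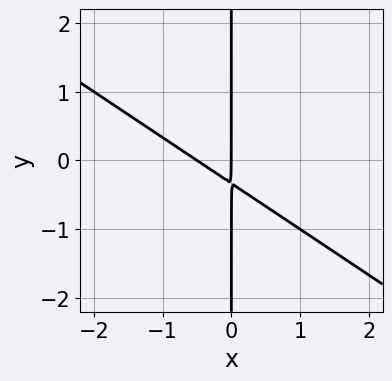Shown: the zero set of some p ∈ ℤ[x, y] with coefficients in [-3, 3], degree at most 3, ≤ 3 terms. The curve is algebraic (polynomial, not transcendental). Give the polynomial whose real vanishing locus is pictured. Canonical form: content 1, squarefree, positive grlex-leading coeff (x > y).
2*x^2 + 3*x*y + x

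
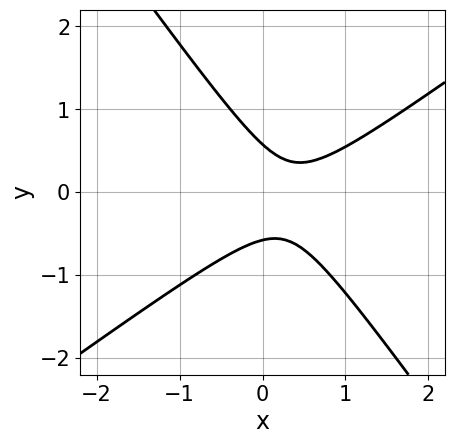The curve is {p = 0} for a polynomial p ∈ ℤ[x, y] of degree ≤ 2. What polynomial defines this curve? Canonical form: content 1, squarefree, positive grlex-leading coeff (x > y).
3*x^2 - 2*x*y - 3*y^2 - 2*x + 1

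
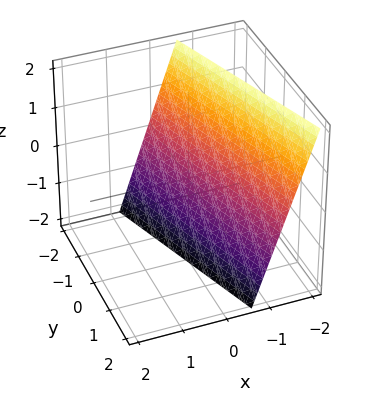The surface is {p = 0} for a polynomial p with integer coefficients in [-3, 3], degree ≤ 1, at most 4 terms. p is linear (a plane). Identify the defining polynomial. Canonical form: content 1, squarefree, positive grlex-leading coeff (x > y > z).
First, degree: every cross-section is a straight line — this is a plane, so deg p = 1.
Next, from the visible intercepts: one y-axis crossing is at y = -2; one z-axis crossing is at z = -2.
Finally, these observations pin down the coefficients.

3*x + y + z + 2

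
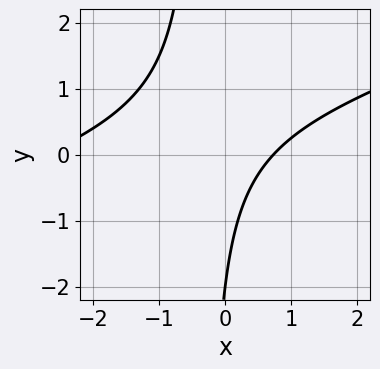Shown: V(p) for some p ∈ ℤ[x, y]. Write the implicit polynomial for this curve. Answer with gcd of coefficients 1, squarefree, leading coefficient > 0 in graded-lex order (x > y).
Degree: no degree-1 curve has this shape, so deg p = 2.
Checking where it meets the axes: it meets the y-axis at y = -2 (among the integer gridlines).
Matching integer coefficients to the picture gives p.

x^2 - 3*x*y + 2*x - y - 2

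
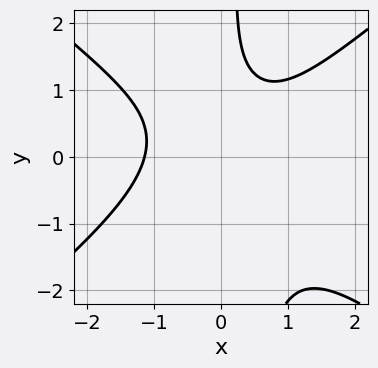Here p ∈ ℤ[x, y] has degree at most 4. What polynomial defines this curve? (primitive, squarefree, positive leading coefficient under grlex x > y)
(a) deg p = 3. The shape is more complex than any degree-2 curve.
(b) Observable constraints: the curve avoids every integer y-axis point in the box.
(c) Fitting integer coefficients to these (and the overall shape) gives p.

2*x^3 - 3*x*y^2 + y^2 - 2*y + 3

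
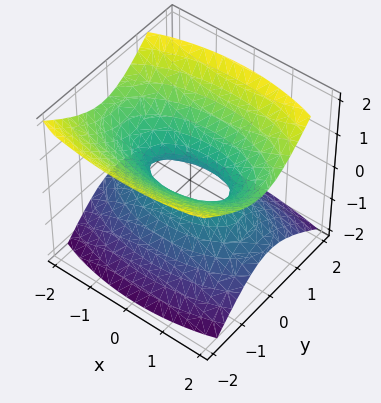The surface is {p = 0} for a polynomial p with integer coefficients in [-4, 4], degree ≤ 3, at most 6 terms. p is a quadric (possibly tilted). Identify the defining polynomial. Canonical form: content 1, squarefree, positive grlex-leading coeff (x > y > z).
The degree is 2 — the shape is more complex than any degree-1 surface.
Reading off the gridlines: no z-intercept at any integer in the box; among the integer gridlines, it crosses the x-axis at x ∈ {-1, 1}.
Assembling these constraints gives the stated polynomial.

x^2 + 3*y^2 + y*z - 3*z^2 - 1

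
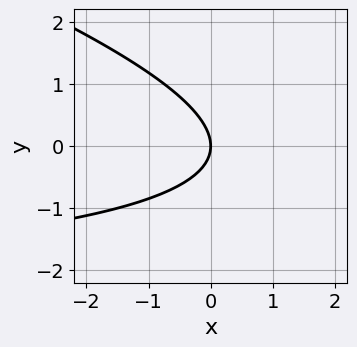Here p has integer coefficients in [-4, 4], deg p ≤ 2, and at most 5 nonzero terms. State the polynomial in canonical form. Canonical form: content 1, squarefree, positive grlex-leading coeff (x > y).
x*y + 3*y^2 + 3*x

1. The degree is 2 — a generic line meets the curve in up to 2 points.
2. From the visible intercepts: it crosses the x-axis at the gridline x = 0; it crosses the y-axis at the gridline y = 0.
3. Together with the visible shape, these determine p as stated.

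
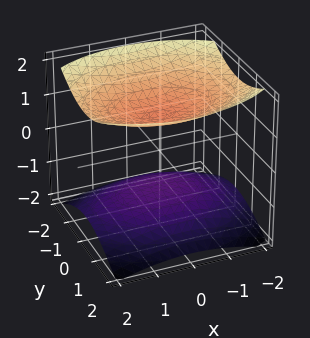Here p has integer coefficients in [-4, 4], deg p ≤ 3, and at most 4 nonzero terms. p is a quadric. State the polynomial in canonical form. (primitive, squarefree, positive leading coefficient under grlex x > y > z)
x^2 + 2*y^2 - 3*z^2 + 3

I count 2 distinct pieces.
Degree: two separate bowl-shaped sheets opening away from each other; a quadric, so deg p = 2.
Symmetries: mirror symmetry y ↦ −y ⇒ only even powers of y; mirror symmetry z ↦ −z ⇒ only even powers of z; it's symmetric under x → −x, forcing even powers of x.
Reading off the gridlines: it misses every integer gridline on the x-axis; it misses every integer gridline on the y-axis.
The integer polynomial consistent with all of this is the stated p.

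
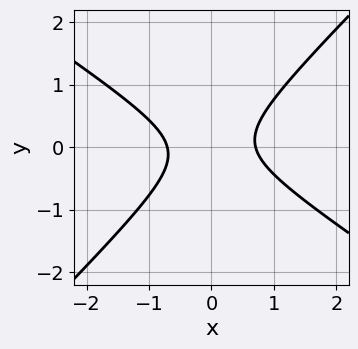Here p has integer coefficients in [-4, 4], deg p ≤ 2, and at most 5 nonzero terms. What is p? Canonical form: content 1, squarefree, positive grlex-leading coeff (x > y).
2*x^2 + x*y - 3*y^2 - 1

First, deg p = 2. No degree-1 curve has this shape.
Next, reading off the gridlines: the curve avoids every integer y-axis point in the box.
Finally, solving for integer coefficients yields p as stated.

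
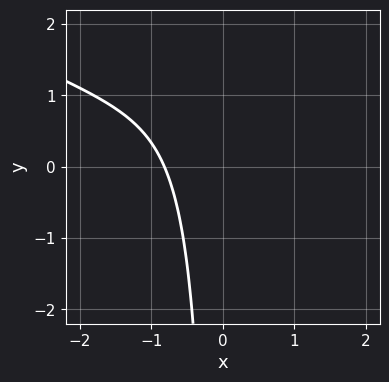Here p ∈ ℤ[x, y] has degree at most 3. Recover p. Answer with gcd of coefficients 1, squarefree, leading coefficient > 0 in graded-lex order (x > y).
deg p = 3. A generic line meets the curve in up to 3 points.
Against the integer gridlines: no y-intercept at any integer in the box.
Together with the visible shape, these determine p as stated.

x^3 + 2*x^2*y - x*y + 3*x + 3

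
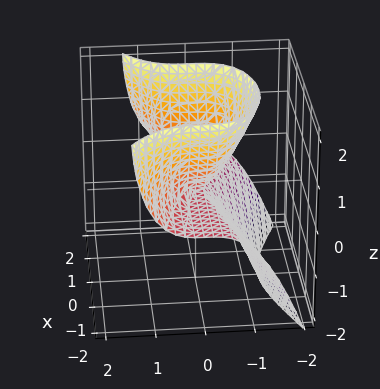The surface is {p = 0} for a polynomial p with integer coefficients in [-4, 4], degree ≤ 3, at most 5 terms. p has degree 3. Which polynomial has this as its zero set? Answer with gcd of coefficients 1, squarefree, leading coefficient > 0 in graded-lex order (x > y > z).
x^2*z - 2*y^3 - z^2

1. The degree is 3 — a generic line meets the surface in up to 3 points.
2. Reading off the gridlines: one y-axis crossing is at y = 0; it crosses the z-axis at the gridline z = 0; the visible x-axis segment lies entirely on the surface.
3. Matching integer coefficients to the picture gives p.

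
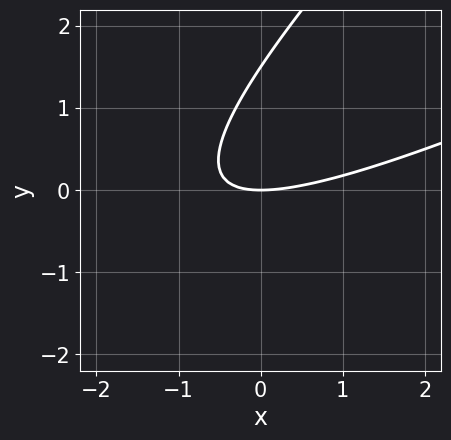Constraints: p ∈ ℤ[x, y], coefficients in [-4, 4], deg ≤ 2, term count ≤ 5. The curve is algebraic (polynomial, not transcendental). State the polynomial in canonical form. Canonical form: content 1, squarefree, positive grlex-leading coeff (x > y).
First, degree: the shape is more complex than any degree-1 curve, so deg p = 2.
Next, from the visible intercepts: it meets the x-axis at x = 0 (among the integer gridlines); it crosses the y-axis at the gridline y = 0.
Finally, the integer polynomial consistent with all of this is the stated p.

x^2 - 3*x*y + 2*y^2 - 3*y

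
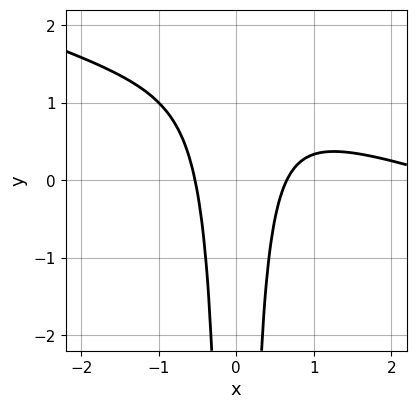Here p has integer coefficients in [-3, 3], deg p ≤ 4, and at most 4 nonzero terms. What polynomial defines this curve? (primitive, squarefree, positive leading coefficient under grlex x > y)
x^3 + 3*x^2*y - 3*x^2 + 1

First, degree: the shape is more complex than any degree-2 curve, so deg p = 3.
Then, observable constraints: it misses every integer gridline on the y-axis.
Finally, together with the visible shape, these determine p as stated.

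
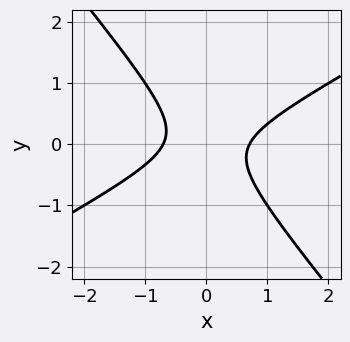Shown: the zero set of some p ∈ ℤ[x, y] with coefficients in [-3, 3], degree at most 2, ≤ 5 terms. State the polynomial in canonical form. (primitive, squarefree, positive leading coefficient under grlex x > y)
2*x^2 - 2*x*y - 3*y^2 - 1

1. deg p = 2.
2. Observable constraints: the curve avoids every integer y-axis point in the box.
3. Putting this together gives p.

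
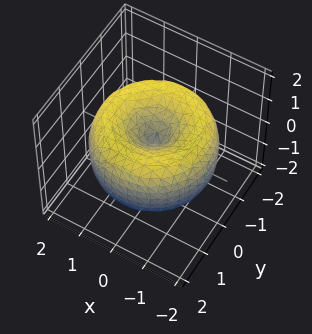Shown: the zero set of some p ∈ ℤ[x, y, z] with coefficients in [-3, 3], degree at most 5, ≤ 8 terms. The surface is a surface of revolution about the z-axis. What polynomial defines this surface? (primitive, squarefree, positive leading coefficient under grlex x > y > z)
x^4 + 2*x^2*y^2 + y^4 - 3*x^2 - 3*y^2 + 2*z^2

1. deg p = 4. The shape is more complex than any degree-3 surface.
2. By symmetry, the z-axis is an axis of rotation, so x and y enter only as x² + y².
3. From the visible intercepts: it meets the y-axis at y = 0 (among the integer gridlines); it crosses the z-axis at the gridline z = 0.
4. Matching integer coefficients to the picture gives p.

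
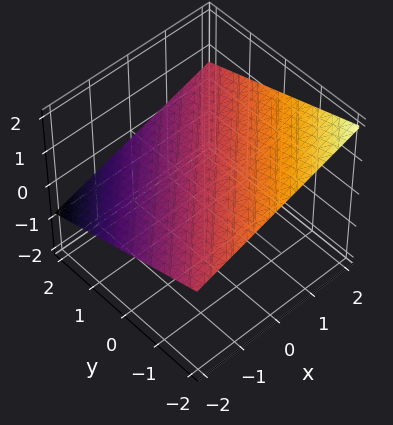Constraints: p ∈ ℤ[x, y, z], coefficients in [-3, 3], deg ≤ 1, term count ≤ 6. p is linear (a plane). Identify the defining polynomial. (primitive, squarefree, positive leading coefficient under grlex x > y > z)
x - y - 3*z + 2

First, deg p = 1. Every cross-section is a straight line — this is a plane.
Then, against the integer gridlines: it crosses the y-axis at the gridline y = 2; it meets the x-axis at x = -2 (among the integer gridlines).
Finally, solving for integer coefficients yields p as stated.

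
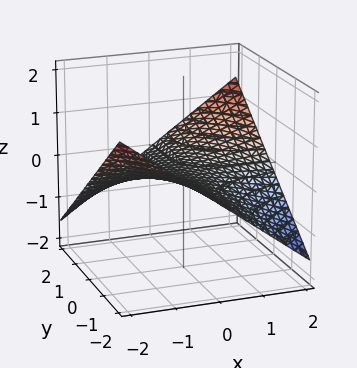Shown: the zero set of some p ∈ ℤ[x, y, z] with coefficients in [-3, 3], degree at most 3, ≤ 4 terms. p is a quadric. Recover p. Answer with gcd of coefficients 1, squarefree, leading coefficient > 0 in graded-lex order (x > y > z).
x*y - 3*z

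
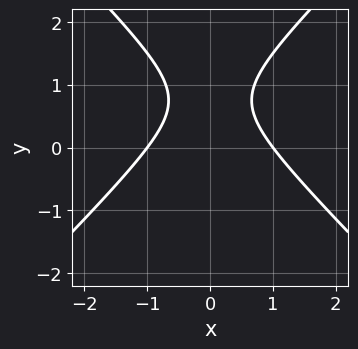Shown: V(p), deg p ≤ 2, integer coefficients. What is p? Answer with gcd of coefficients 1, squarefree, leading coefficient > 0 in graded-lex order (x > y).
(a) Degree: the shape is more complex than any degree-1 curve, so deg p = 2.
(b) Symmetries: the x ↦ −x reflection is a symmetry, so x appears only in even powers.
(c) Reading off the gridlines: among the integer gridlines, it crosses the x-axis at x ∈ {-1, 1}; no y-intercept at any integer in the box.
(d) Solving for integer coefficients yields p as stated.

2*x^2 - 2*y^2 + 3*y - 2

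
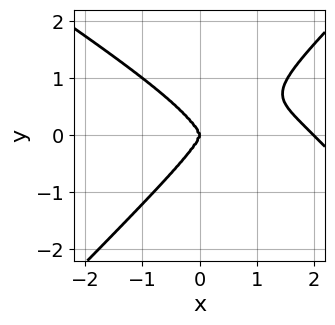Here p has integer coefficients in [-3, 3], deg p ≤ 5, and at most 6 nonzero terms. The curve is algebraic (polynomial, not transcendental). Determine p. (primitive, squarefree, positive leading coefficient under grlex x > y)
x^4 + x^3*y - 2*y^4 - 2*x^3

(a) Degree: the shape is more complex than any degree-3 curve, so deg p = 4.
(b) Against the integer gridlines: it crosses the y-axis at the gridline y = 0; the x-axis gridline crossings are at x ∈ {0, 2}.
(c) Solving for integer coefficients yields p as stated.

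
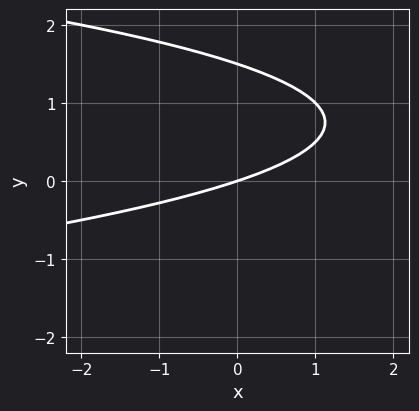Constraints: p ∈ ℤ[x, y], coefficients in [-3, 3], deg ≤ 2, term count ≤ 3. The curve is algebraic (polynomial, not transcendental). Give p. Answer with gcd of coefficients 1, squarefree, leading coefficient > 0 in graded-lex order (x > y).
2*y^2 + x - 3*y

The degree is 2 — no degree-1 curve has this shape.
Checking where it meets the axes: it crosses the x-axis at the gridline x = 0; it meets the y-axis at y = 0 (among the integer gridlines).
Fitting integer coefficients to these (and the overall shape) gives p.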